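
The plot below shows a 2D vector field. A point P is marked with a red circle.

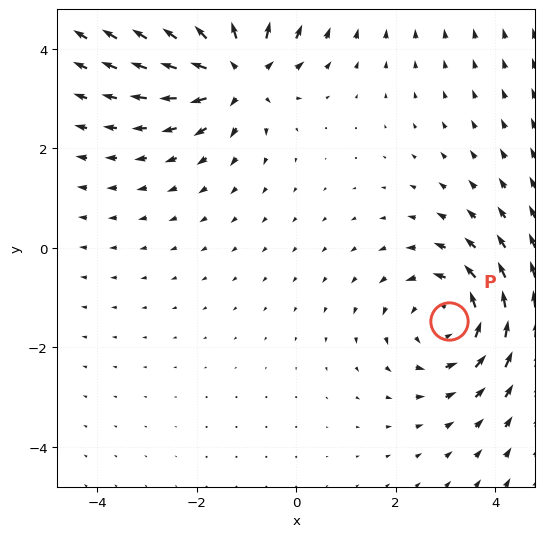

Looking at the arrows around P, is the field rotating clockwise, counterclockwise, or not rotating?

counterclockwise

Near P at (3.1, -1.5) the arrows circulate counterclockwise. The curl (z-component) there is about +3; positive curl means counterclockwise rotation.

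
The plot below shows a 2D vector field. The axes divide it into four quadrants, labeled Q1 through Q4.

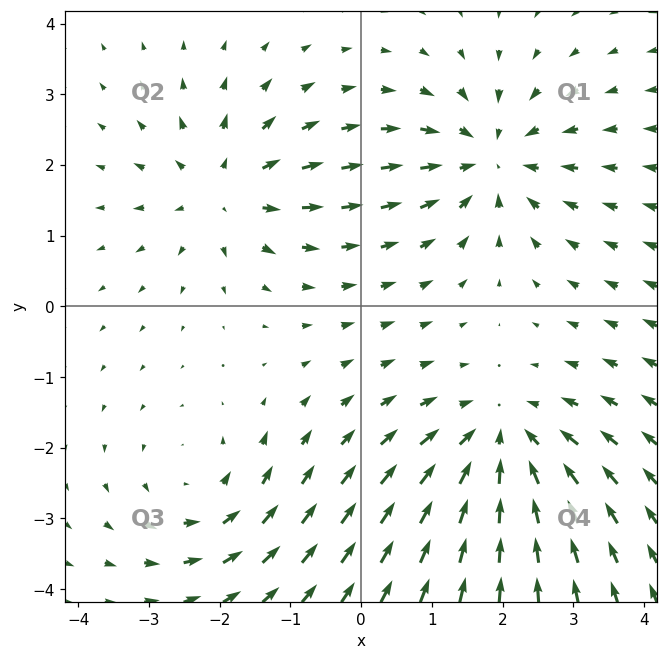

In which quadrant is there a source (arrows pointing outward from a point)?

Q2

The source sits at approximately (-1.9, 1.6), which lies in quadrant Q2. The divergence there is about +4, positive as expected for a source.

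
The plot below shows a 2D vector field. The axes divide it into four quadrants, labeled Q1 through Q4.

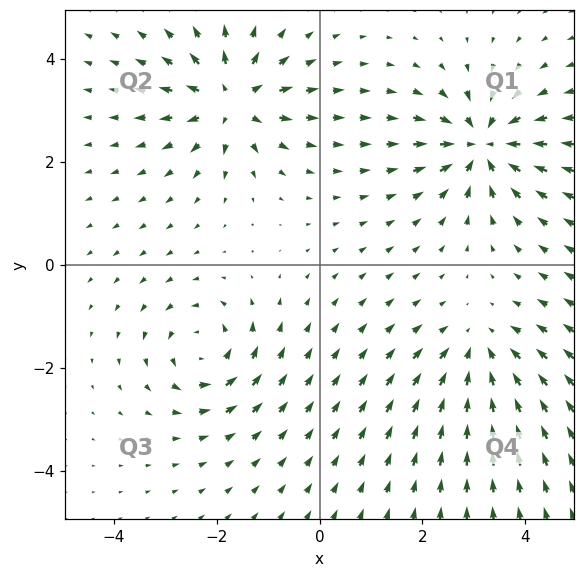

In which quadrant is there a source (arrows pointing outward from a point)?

The source sits at approximately (-1.7, 3.2), which lies in quadrant Q2. The divergence there is about +6, positive as expected for a source.

Q2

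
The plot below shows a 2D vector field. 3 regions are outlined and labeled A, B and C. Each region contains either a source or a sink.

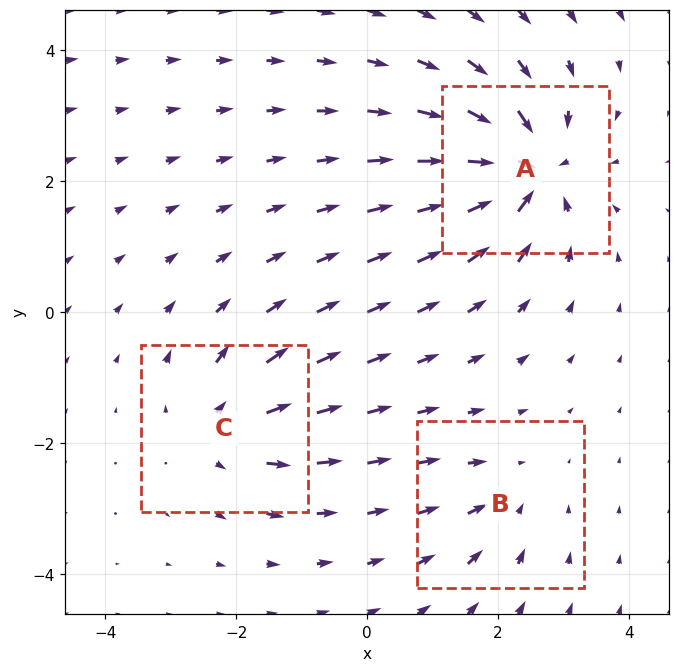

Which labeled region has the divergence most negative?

Divergence at each region's feature centre — A: about -6, B: about -3, C: about +4. Region A is most negative.

A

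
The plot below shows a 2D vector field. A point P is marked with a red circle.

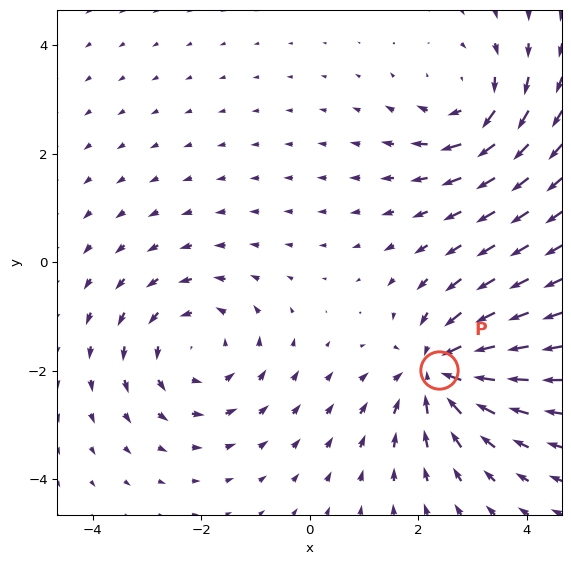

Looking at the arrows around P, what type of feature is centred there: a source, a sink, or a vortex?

At P (2.4, -2.0) the arrows converge inward. Divergence about -5, curl ≈0 — negative divergence with near-zero curl is a sink.

sink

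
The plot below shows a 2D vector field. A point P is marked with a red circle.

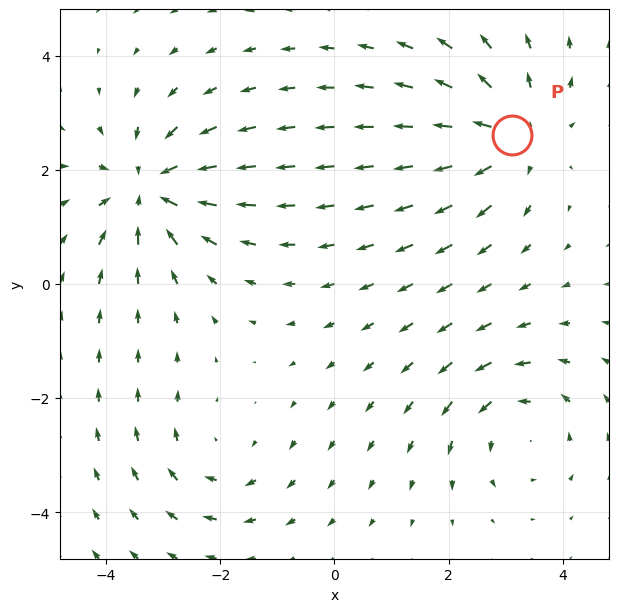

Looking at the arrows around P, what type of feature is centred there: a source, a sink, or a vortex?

At P (3.1, 2.6) the arrows spread outward. Divergence about +4, curl ≈0 — positive divergence with near-zero curl is a source.

source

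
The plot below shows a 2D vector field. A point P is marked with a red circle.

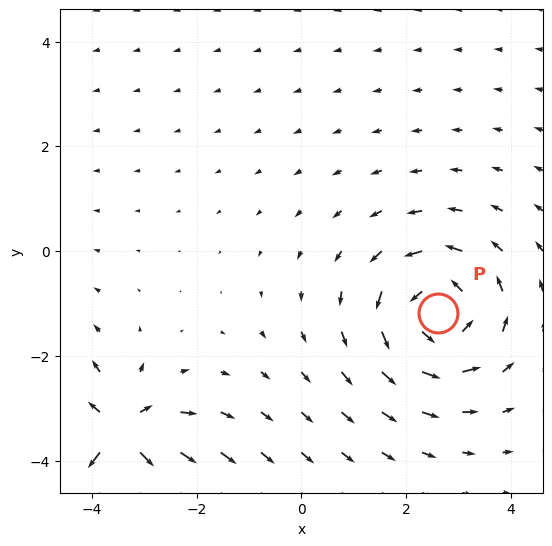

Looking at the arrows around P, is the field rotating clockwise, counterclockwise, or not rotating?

counterclockwise

Near P at (2.6, -1.2) the arrows circulate counterclockwise. The curl (z-component) there is about +4; positive curl means counterclockwise rotation.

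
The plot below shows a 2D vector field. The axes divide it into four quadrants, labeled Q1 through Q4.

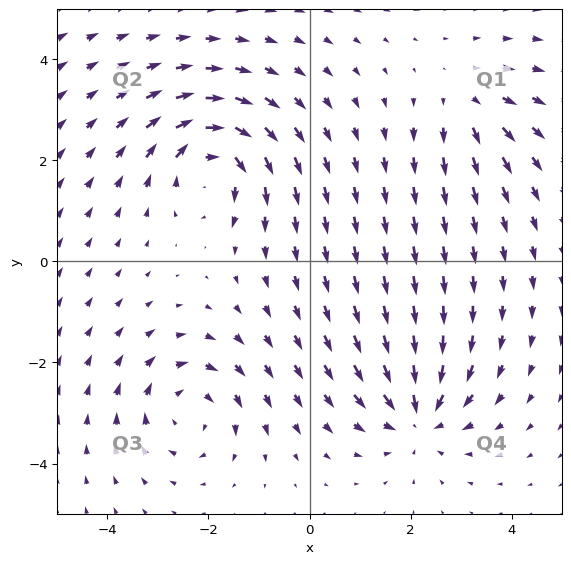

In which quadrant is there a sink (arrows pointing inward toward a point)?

Q4

The sink sits at approximately (2.2, -3.1), which lies in quadrant Q4. The divergence there is about -5, negative as expected for a sink.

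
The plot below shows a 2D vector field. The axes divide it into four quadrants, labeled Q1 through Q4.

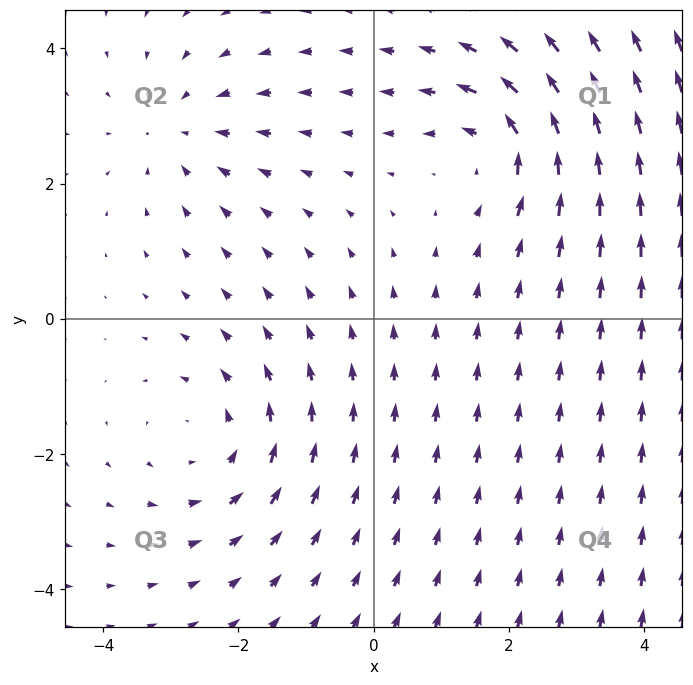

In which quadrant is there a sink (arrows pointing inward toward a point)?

Q2

The sink sits at approximately (-2.9, 2.8), which lies in quadrant Q2. The divergence there is about -3, negative as expected for a sink.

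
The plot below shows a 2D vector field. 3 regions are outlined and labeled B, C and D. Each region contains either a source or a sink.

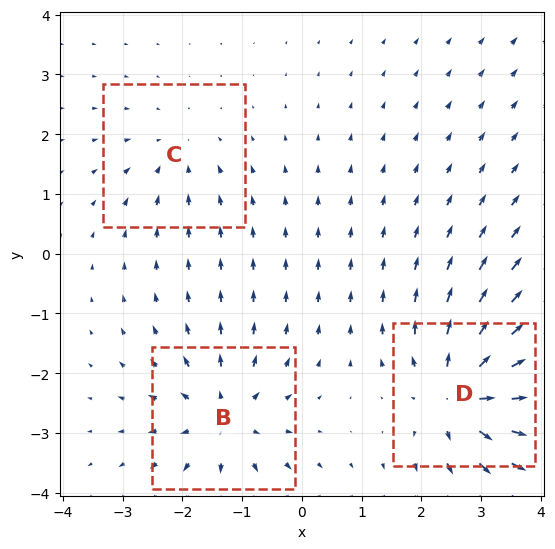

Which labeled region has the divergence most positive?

D

Divergence at each region's feature centre — B: about +4, C: about -2, D: about +6. Region D is most positive.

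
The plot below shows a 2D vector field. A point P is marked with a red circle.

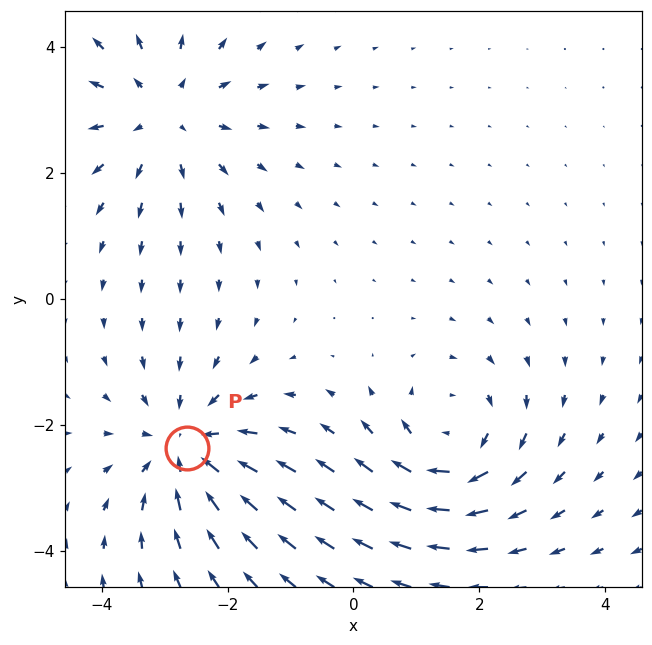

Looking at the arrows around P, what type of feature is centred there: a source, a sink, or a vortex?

At P (-2.6, -2.4) the arrows converge inward. Divergence about -4, curl ≈0 — negative divergence with near-zero curl is a sink.

sink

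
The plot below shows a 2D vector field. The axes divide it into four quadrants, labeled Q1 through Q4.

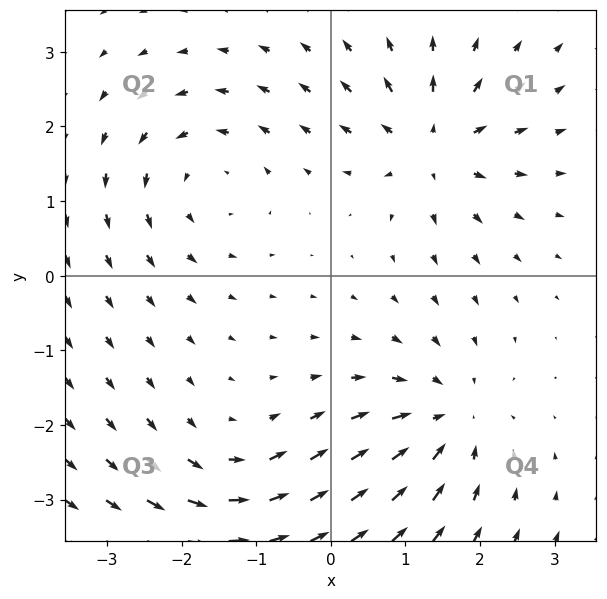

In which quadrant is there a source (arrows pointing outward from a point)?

Q1

The source sits at approximately (1.4, 1.7), which lies in quadrant Q1. The divergence there is about +6, positive as expected for a source.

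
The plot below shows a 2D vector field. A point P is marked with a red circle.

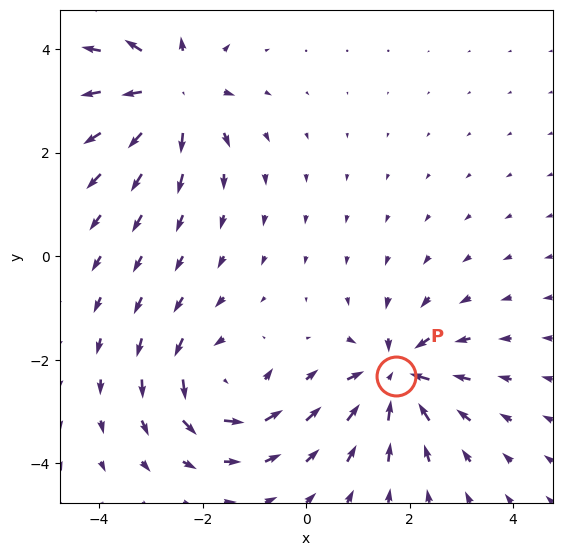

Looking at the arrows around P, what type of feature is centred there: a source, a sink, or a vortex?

sink

At P (1.7, -2.3) the arrows converge inward. Divergence about -5, curl ≈0 — negative divergence with near-zero curl is a sink.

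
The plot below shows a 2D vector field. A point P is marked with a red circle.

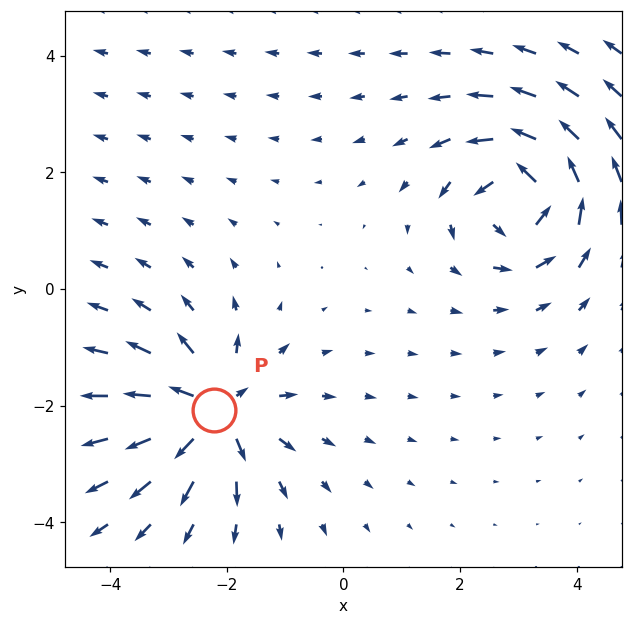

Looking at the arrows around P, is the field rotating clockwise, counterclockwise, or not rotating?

not rotating

Near P at (-2.2, -2.1) the arrows show no circulation. The curl there is ≈0.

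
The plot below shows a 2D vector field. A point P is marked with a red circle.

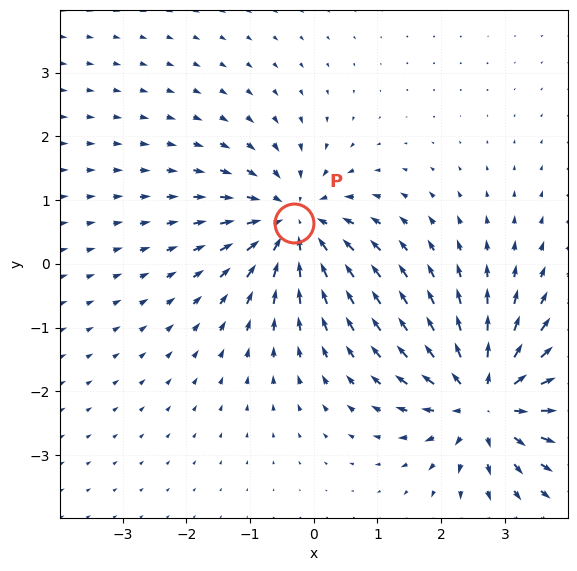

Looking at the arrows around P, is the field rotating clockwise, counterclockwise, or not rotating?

Near P at (-0.3, 0.6) the arrows show no circulation. The curl there is ≈0.

not rotating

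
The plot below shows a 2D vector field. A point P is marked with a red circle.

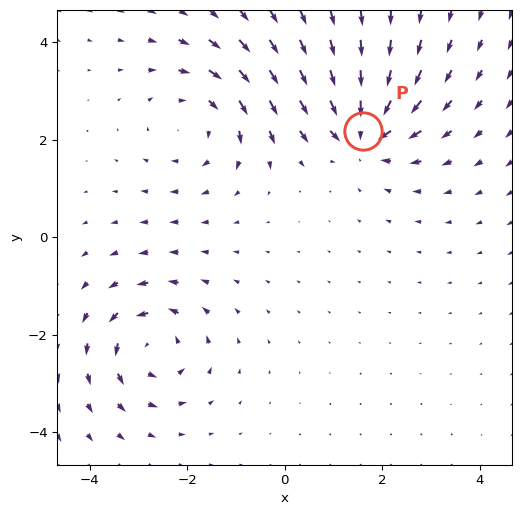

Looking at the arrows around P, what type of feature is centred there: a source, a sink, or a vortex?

At P (1.6, 2.2) the arrows converge inward. Divergence about -4, curl ≈0 — negative divergence with near-zero curl is a sink.

sink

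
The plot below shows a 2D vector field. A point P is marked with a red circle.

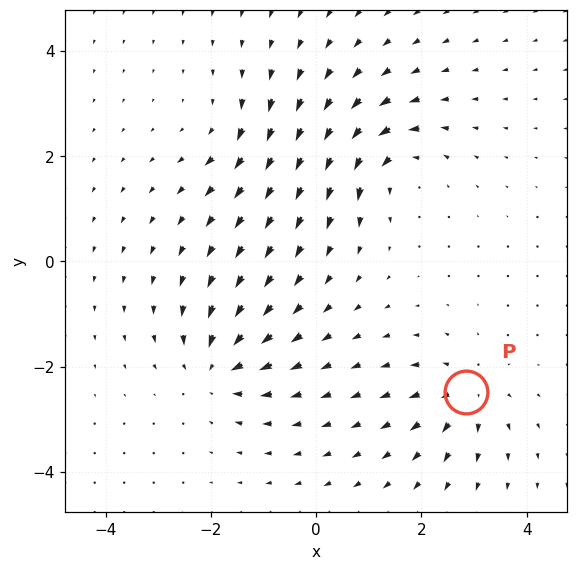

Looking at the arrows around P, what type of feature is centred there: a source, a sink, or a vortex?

At P (2.8, -2.5) the arrows spread outward. Divergence about +4, curl ≈0 — positive divergence with near-zero curl is a source.

source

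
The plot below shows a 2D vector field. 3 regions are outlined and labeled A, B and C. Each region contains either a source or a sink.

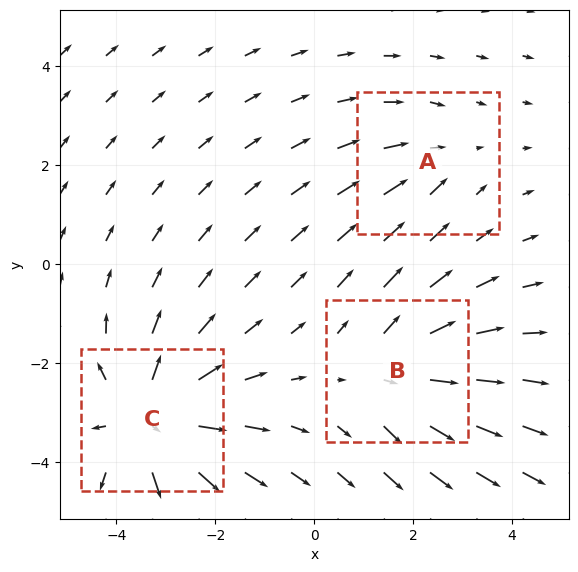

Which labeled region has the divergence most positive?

C

Divergence at each region's feature centre — A: about -2, B: about +3, C: about +4. Region C is most positive.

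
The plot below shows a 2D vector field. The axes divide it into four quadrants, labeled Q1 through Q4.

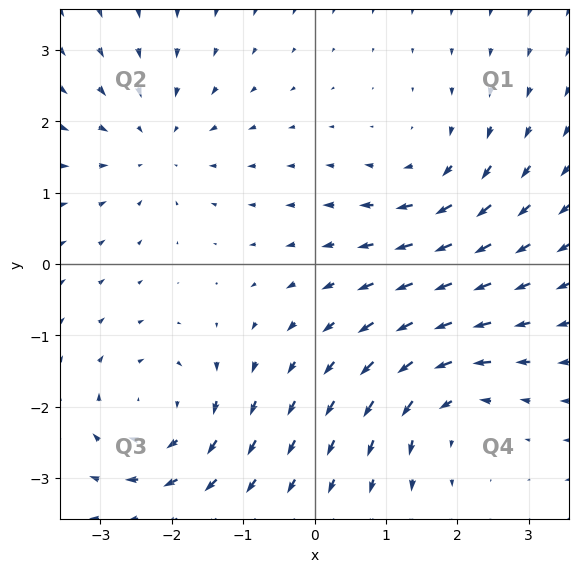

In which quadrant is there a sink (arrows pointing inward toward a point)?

Q2

The sink sits at approximately (-2.2, 1.7), which lies in quadrant Q2. The divergence there is about -3, negative as expected for a sink.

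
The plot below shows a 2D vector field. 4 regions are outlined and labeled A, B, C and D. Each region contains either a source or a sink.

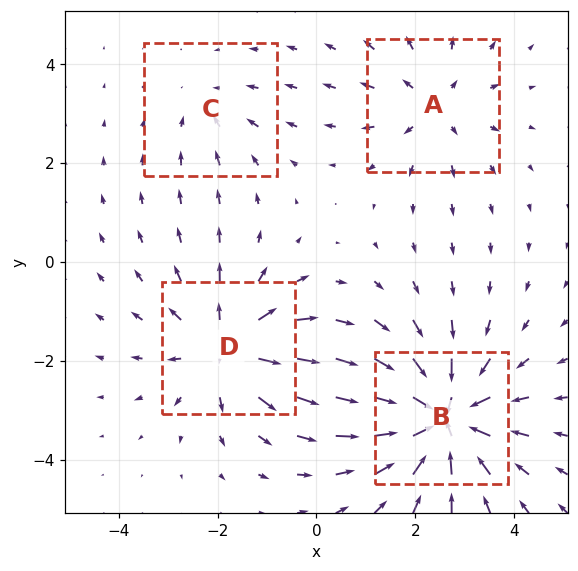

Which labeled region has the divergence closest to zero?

Divergence at each region's feature centre — A: about +3, B: about -6, C: about -2, D: about +5. Region C is closest to zero.

C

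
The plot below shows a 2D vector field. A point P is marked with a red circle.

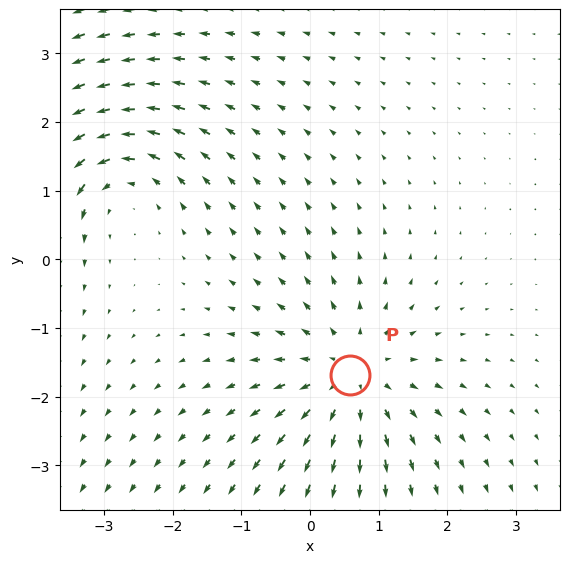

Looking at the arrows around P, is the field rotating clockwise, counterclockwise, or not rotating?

Near P at (0.6, -1.7) the arrows show no circulation. The curl there is ≈0.

not rotating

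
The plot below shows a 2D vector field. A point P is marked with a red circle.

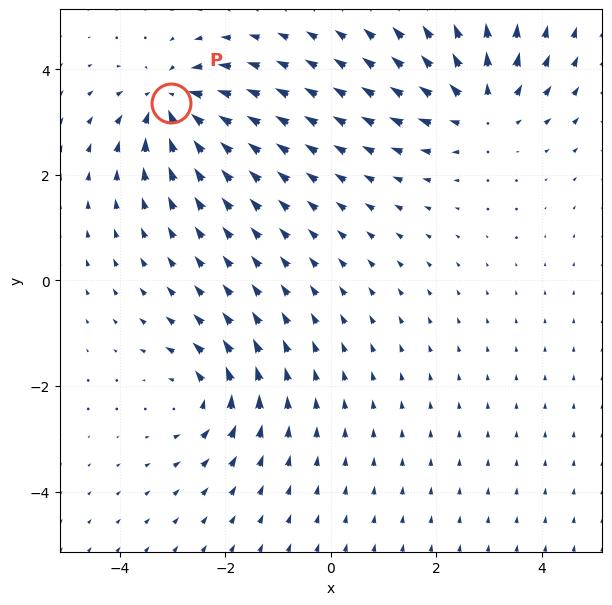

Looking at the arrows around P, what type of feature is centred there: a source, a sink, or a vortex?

At P (-3.0, 3.4) the arrows converge inward. Divergence about -5, curl ≈0 — negative divergence with near-zero curl is a sink.

sink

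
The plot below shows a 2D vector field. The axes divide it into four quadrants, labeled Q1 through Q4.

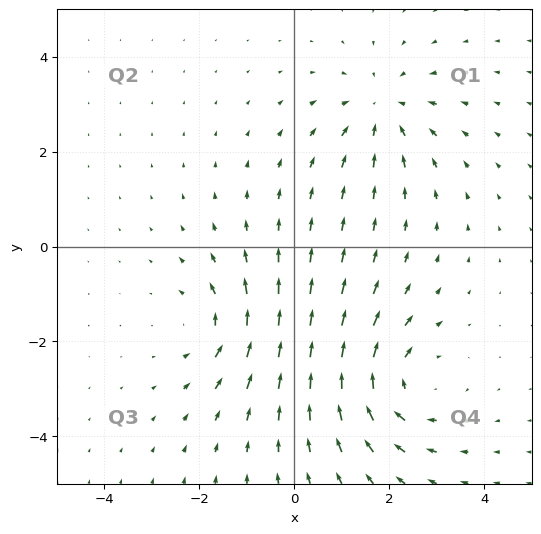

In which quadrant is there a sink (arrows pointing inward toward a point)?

Q1

The sink sits at approximately (1.8, 2.9), which lies in quadrant Q1. The divergence there is about -3, negative as expected for a sink.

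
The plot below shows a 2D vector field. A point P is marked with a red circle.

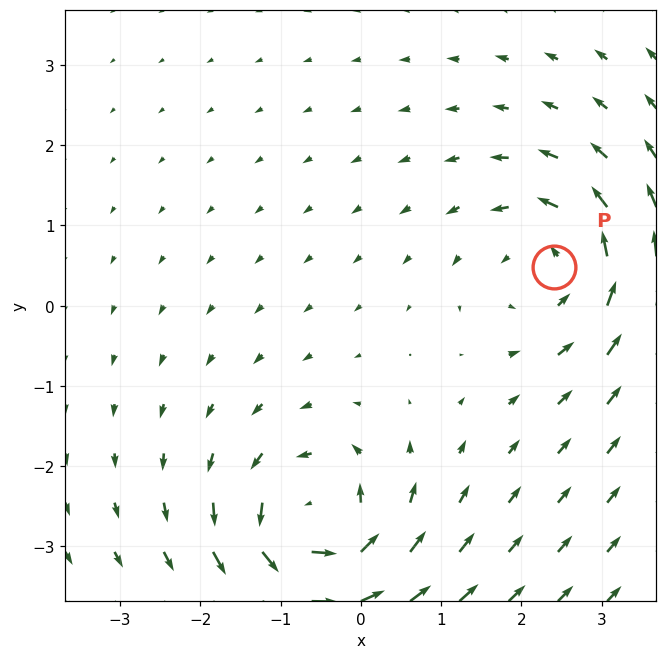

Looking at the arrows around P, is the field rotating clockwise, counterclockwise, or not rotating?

counterclockwise

Near P at (2.4, 0.5) the arrows circulate counterclockwise. The curl (z-component) there is about +4; positive curl means counterclockwise rotation.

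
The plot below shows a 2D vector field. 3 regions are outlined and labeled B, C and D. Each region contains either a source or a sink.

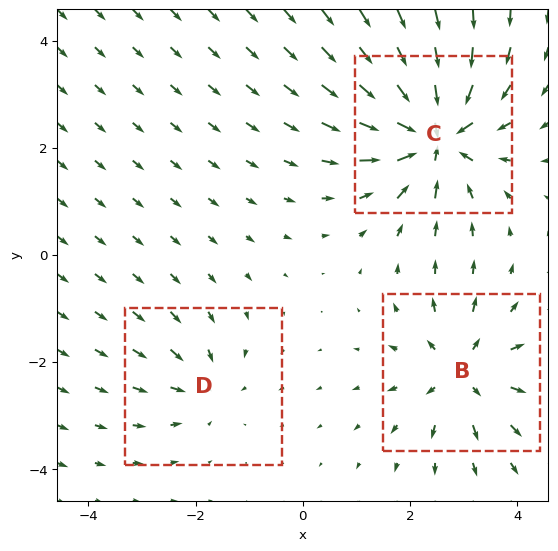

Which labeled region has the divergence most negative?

C

Divergence at each region's feature centre — B: about +4, C: about -6, D: about -2. Region C is most negative.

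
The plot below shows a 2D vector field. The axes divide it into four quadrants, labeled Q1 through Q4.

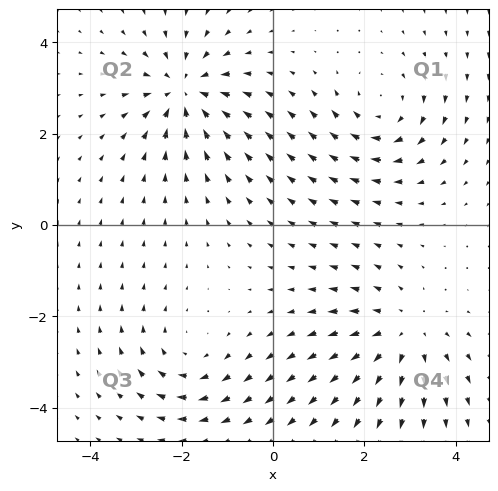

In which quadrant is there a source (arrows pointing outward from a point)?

Q4

The source sits at approximately (2.8, -2.4), which lies in quadrant Q4. The divergence there is about +3, positive as expected for a source.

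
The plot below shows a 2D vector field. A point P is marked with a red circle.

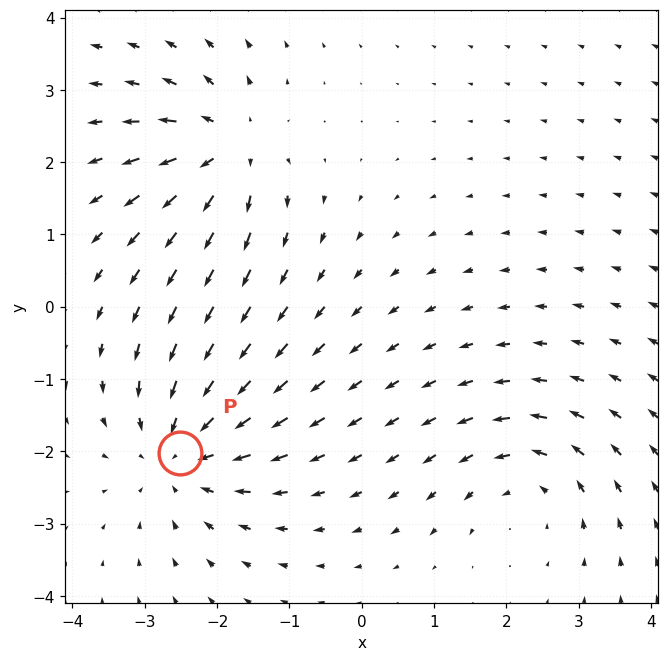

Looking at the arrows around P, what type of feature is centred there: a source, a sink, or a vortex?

sink

At P (-2.5, -2.0) the arrows converge inward. Divergence about -5, curl ≈0 — negative divergence with near-zero curl is a sink.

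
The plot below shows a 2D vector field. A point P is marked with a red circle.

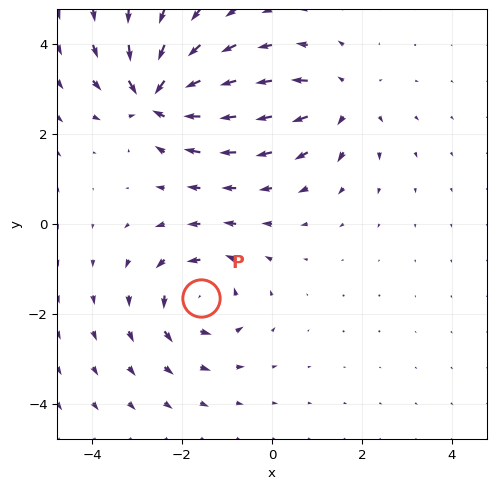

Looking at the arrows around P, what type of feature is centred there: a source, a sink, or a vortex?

vortex

At P (-1.6, -1.6) the arrows circulate counterclockwise. Divergence ≈0, curl about +4 — near-zero divergence with nonzero curl is a vortex.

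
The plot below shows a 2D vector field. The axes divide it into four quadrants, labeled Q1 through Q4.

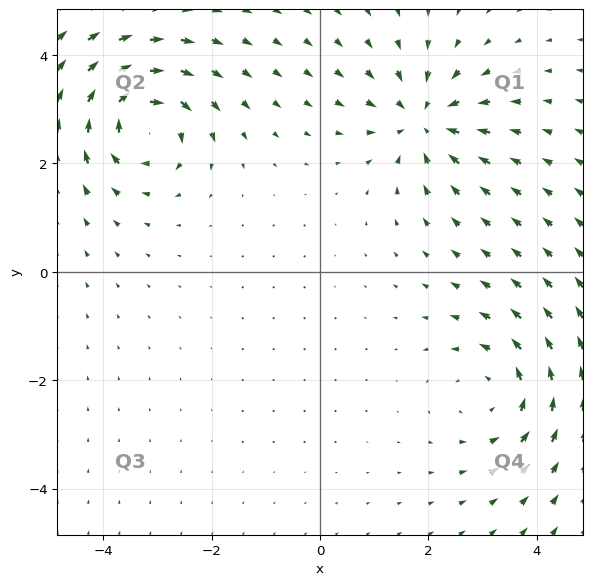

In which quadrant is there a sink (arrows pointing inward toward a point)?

Q1

The sink sits at approximately (1.9, 2.8), which lies in quadrant Q1. The divergence there is about -4, negative as expected for a sink.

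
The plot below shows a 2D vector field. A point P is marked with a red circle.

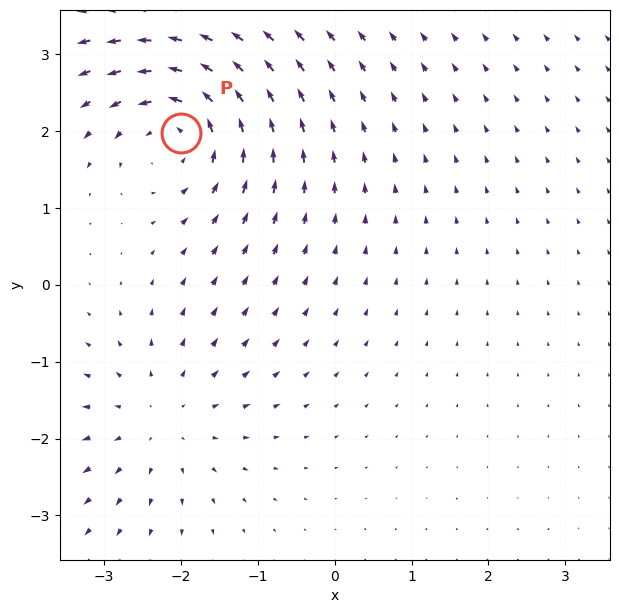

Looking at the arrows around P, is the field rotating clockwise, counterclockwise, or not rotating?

Near P at (-2.0, 2.0) the arrows circulate counterclockwise. The curl (z-component) there is about +6; positive curl means counterclockwise rotation.

counterclockwise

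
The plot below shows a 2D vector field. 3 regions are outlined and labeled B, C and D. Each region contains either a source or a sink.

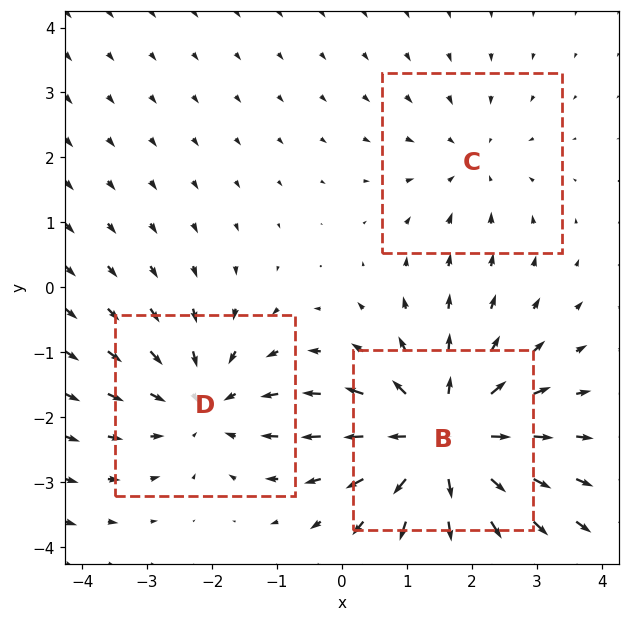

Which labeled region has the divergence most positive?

Divergence at each region's feature centre — B: about +4, C: about -2, D: about -3. Region B is most positive.

B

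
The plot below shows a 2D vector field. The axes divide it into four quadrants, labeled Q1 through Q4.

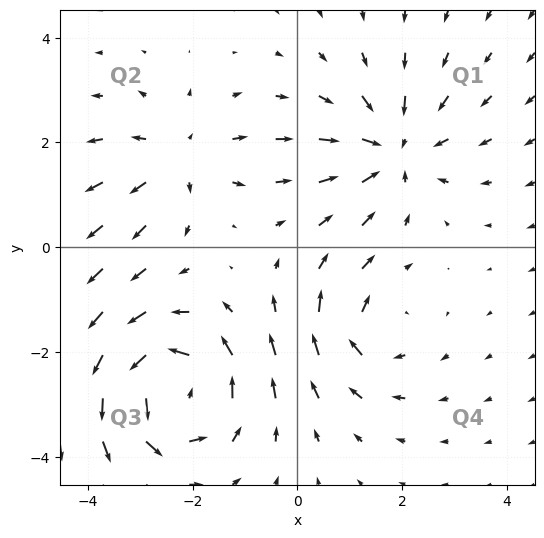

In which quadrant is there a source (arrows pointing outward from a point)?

Q2

The source sits at approximately (-2.2, 1.7), which lies in quadrant Q2. The divergence there is about +3, positive as expected for a source.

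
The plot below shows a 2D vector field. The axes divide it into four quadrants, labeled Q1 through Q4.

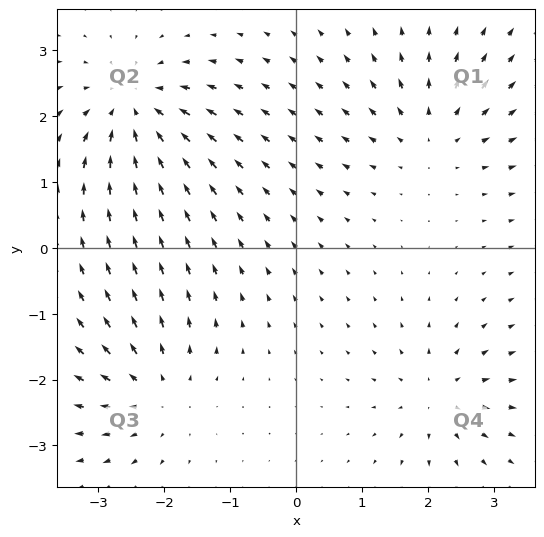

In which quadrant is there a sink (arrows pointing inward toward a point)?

The sink sits at approximately (-2.5, 2.1), which lies in quadrant Q2. The divergence there is about -5, negative as expected for a sink.

Q2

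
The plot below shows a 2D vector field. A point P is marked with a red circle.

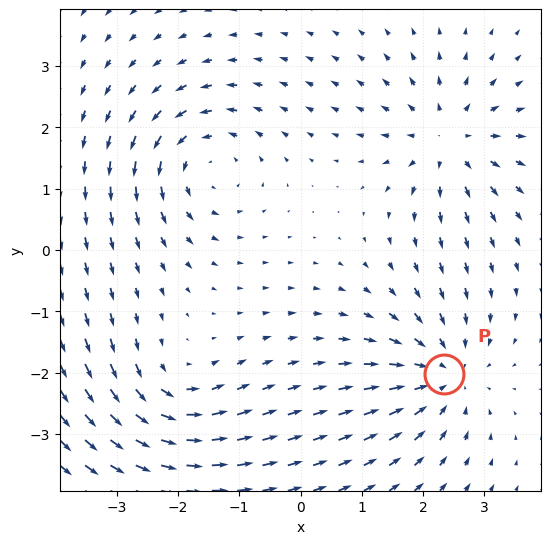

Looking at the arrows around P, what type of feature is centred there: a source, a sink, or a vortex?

sink

At P (2.3, -2.0) the arrows converge inward. Divergence about -5, curl ≈0 — negative divergence with near-zero curl is a sink.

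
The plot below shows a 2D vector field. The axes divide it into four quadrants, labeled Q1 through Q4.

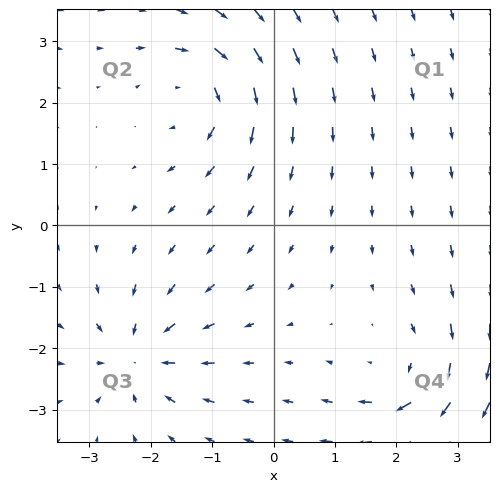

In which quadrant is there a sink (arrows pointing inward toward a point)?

Q3

The sink sits at approximately (-2.2, -2.1), which lies in quadrant Q3. The divergence there is about -5, negative as expected for a sink.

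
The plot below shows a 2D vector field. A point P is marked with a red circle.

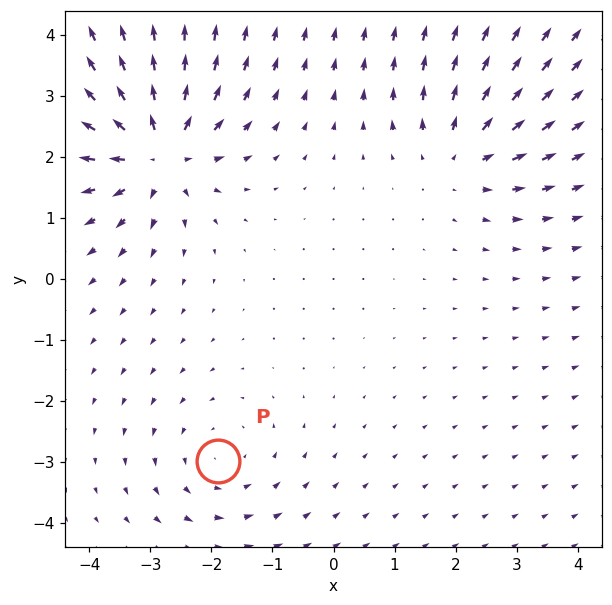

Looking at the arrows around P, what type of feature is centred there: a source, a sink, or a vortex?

At P (-1.9, -3.0) the arrows circulate counterclockwise. Divergence ≈0, curl about +2 — near-zero divergence with nonzero curl is a vortex.

vortex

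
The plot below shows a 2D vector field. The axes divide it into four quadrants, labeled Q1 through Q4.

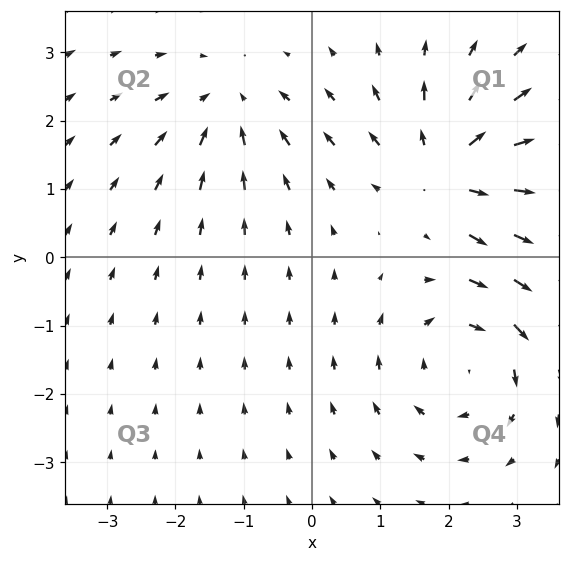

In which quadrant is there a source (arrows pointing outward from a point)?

The source sits at approximately (2.0, 1.3), which lies in quadrant Q1. The divergence there is about +6, positive as expected for a source.

Q1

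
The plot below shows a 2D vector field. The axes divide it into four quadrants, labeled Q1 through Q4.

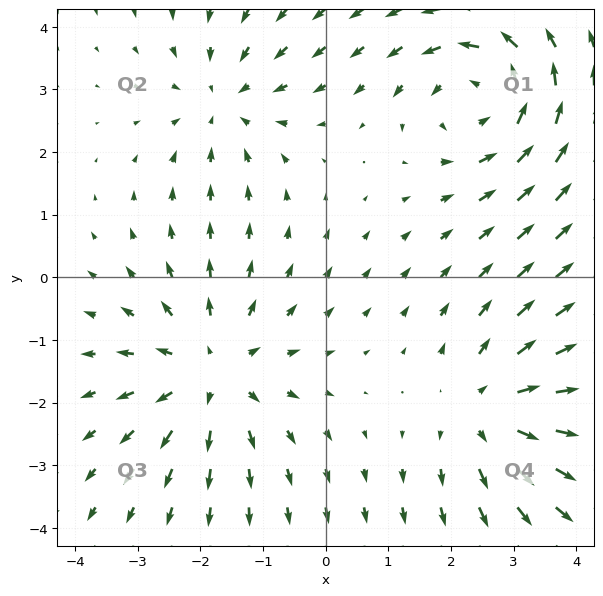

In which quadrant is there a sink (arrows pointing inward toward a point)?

Q2

The sink sits at approximately (-1.6, 2.8), which lies in quadrant Q2. The divergence there is about -3, negative as expected for a sink.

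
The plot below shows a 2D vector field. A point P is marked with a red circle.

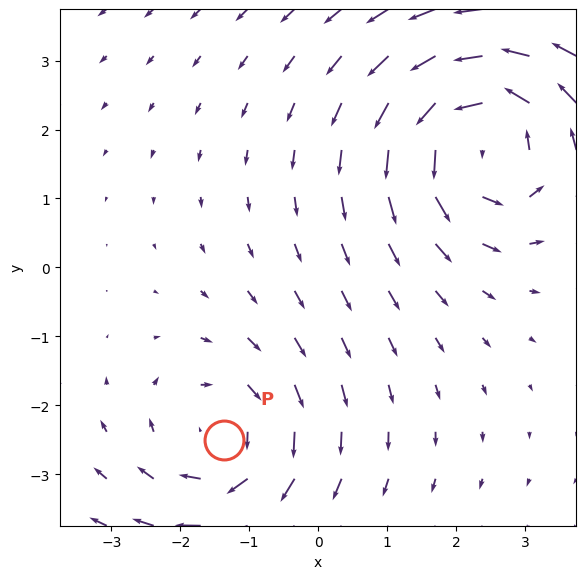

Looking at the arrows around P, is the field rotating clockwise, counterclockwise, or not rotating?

clockwise

Near P at (-1.4, -2.5) the arrows circulate clockwise. The curl (z-component) there is about -3; negative curl means clockwise rotation.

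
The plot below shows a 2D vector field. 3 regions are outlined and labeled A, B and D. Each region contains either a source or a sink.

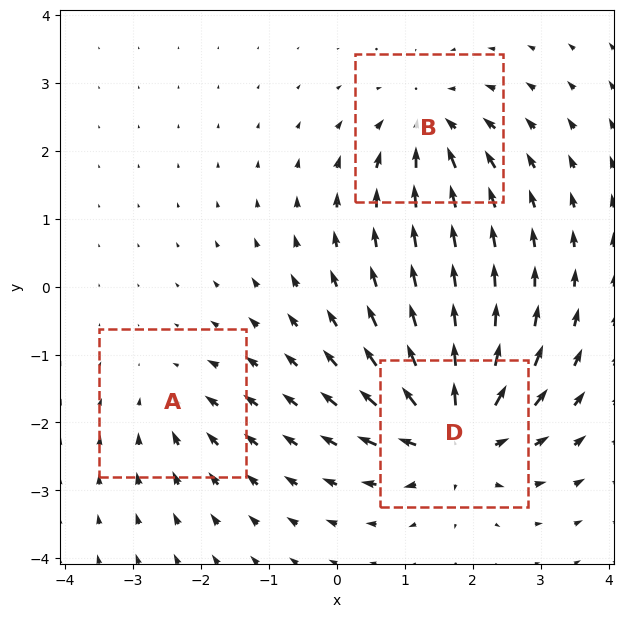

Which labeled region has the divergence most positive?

D

Divergence at each region's feature centre — A: about -2, B: about -4, D: about +6. Region D is most positive.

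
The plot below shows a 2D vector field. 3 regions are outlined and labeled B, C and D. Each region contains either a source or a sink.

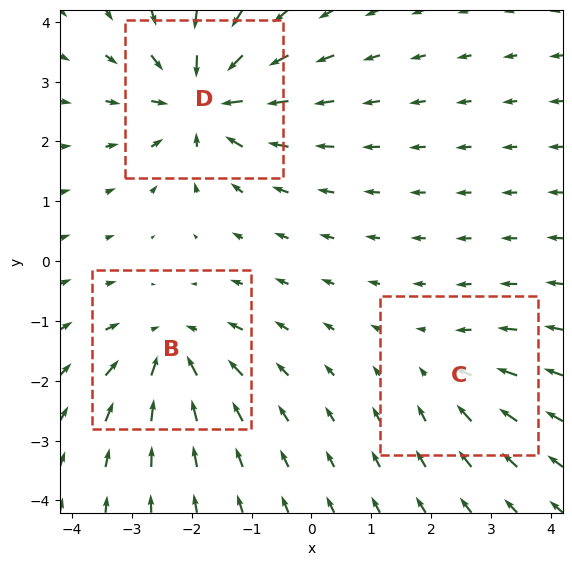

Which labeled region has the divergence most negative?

Divergence at each region's feature centre — B: about -4, C: about -2, D: about -5. Region D is most negative.

D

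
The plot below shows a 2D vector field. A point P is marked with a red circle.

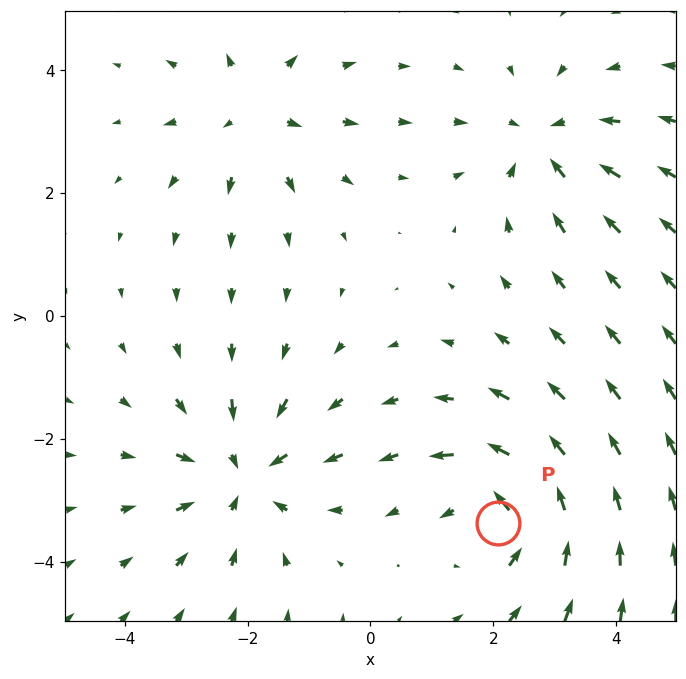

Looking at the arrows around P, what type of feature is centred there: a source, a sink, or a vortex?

vortex

At P (2.1, -3.4) the arrows circulate counterclockwise. Divergence ≈0, curl about +5 — near-zero divergence with nonzero curl is a vortex.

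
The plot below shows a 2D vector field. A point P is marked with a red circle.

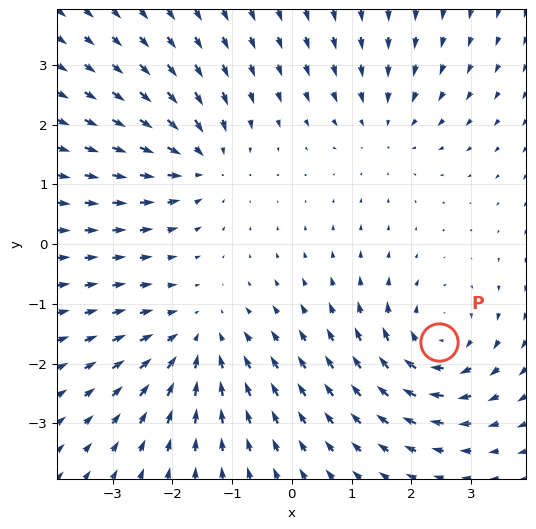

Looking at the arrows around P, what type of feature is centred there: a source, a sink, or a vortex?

At P (2.5, -1.6) the arrows circulate clockwise. Divergence ≈0, curl about -5 — near-zero divergence with nonzero curl is a vortex.

vortex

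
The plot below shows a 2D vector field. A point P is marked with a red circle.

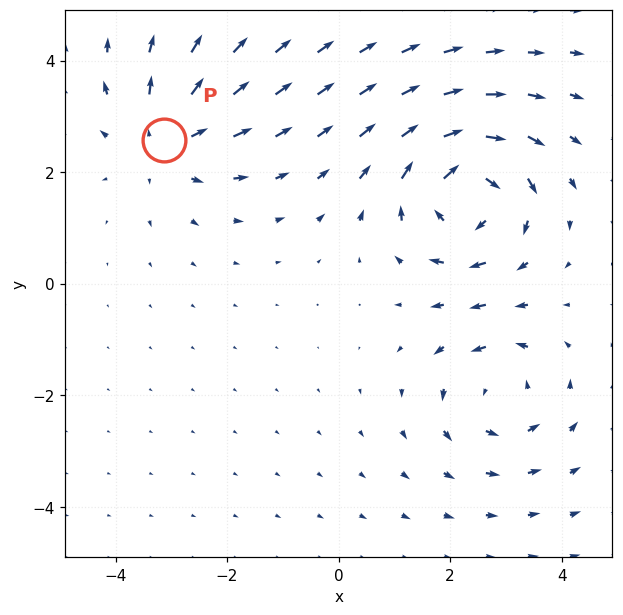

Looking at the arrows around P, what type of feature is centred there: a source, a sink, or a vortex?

At P (-3.1, 2.6) the arrows spread outward. Divergence about +3, curl ≈0 — positive divergence with near-zero curl is a source.

source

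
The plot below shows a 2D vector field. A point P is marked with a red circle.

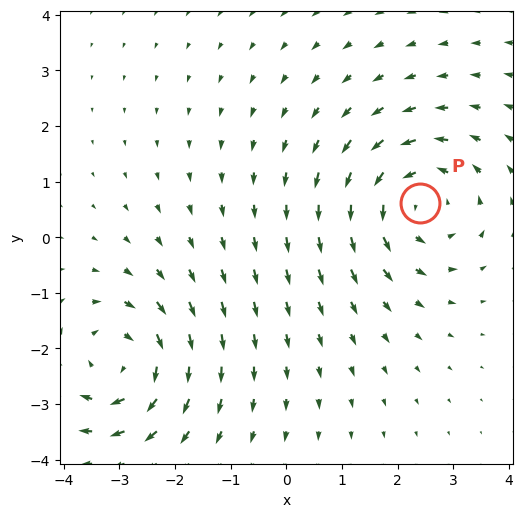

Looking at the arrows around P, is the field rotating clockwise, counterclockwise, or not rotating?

counterclockwise

Near P at (2.4, 0.6) the arrows circulate counterclockwise. The curl (z-component) there is about +3; positive curl means counterclockwise rotation.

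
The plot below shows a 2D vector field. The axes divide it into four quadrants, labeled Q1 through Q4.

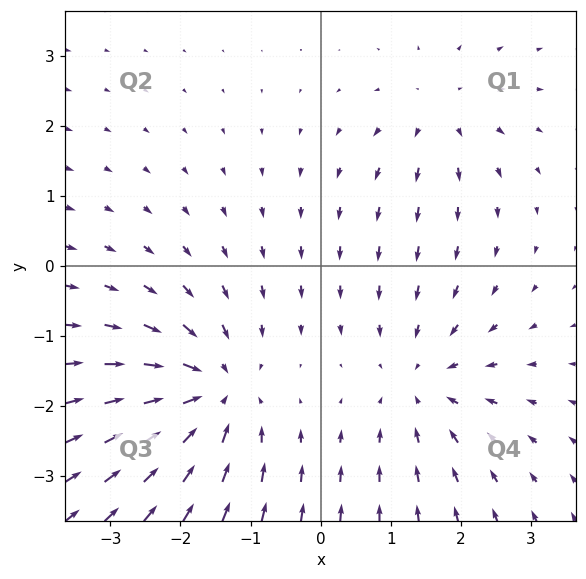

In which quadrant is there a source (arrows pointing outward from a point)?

Q1

The source sits at approximately (1.7, 2.2), which lies in quadrant Q1. The divergence there is about +3, positive as expected for a source.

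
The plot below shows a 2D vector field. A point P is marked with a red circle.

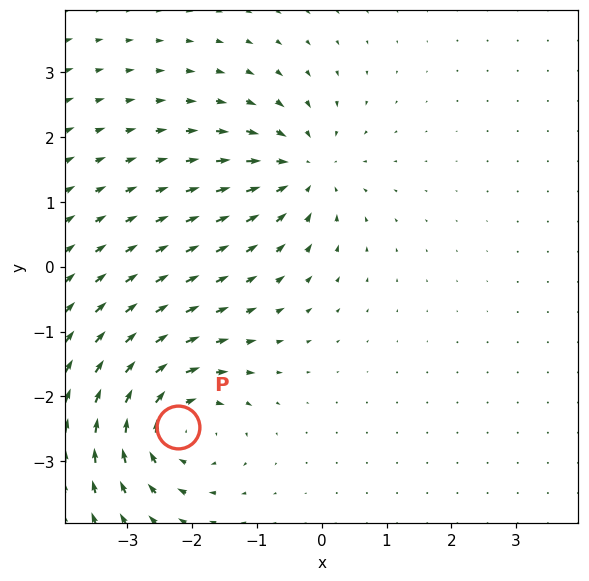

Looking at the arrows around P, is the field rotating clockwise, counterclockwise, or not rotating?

Near P at (-2.2, -2.5) the arrows circulate clockwise. The curl (z-component) there is about -5; negative curl means clockwise rotation.

clockwise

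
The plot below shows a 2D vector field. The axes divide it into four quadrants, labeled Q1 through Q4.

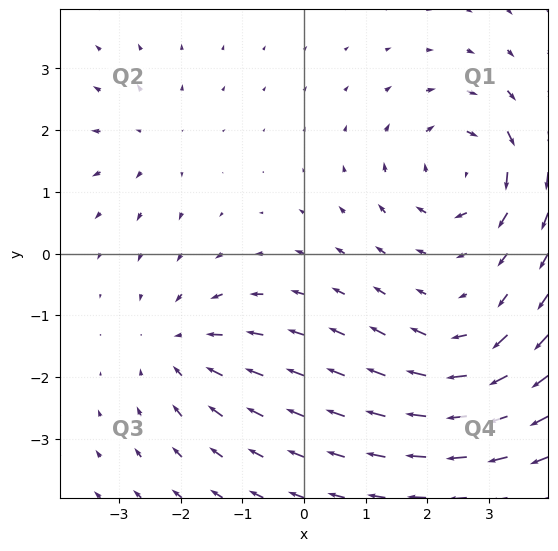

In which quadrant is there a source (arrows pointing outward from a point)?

Q2

The source sits at approximately (-2.4, 1.8), which lies in quadrant Q2. The divergence there is about +3, positive as expected for a source.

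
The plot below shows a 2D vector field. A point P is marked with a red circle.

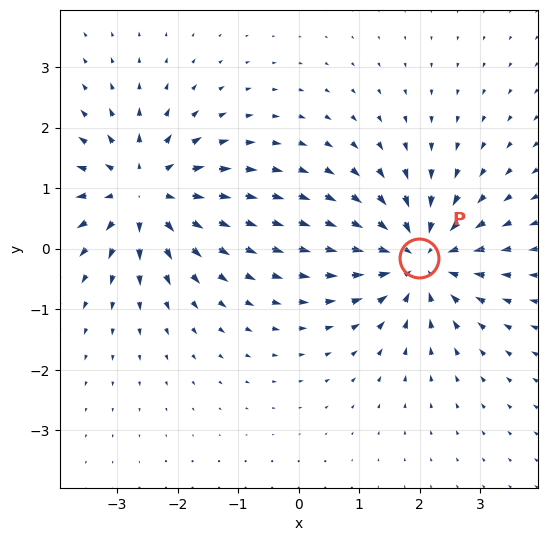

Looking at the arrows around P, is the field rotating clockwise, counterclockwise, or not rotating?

Near P at (2.0, -0.2) the arrows show no circulation. The curl there is ≈0.

not rotating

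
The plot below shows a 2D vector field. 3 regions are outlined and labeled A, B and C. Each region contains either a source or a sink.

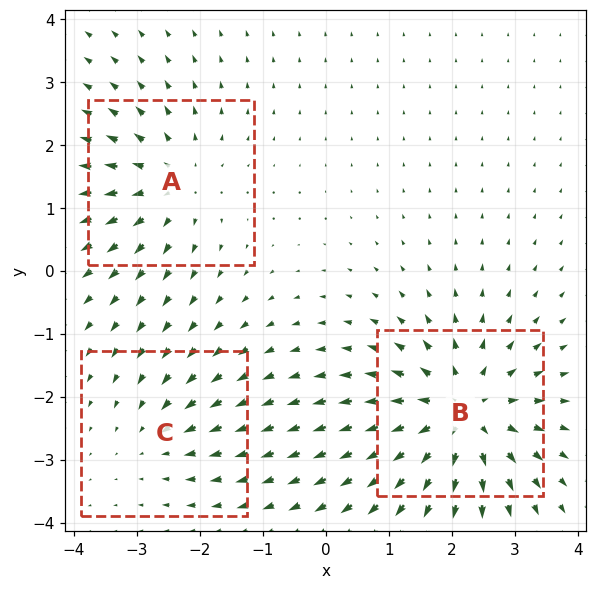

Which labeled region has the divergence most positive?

B

Divergence at each region's feature centre — A: about +3, B: about +5, C: about -2. Region B is most positive.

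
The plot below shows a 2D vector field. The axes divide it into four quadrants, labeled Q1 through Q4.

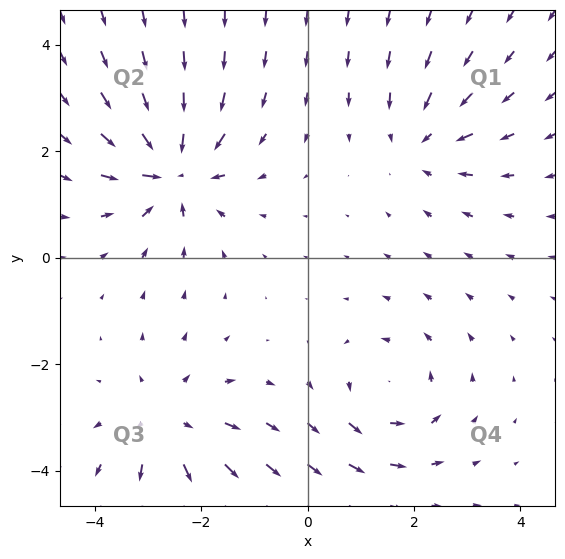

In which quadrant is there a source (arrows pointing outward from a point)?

The source sits at approximately (-2.6, -3.1), which lies in quadrant Q3. The divergence there is about +3, positive as expected for a source.

Q3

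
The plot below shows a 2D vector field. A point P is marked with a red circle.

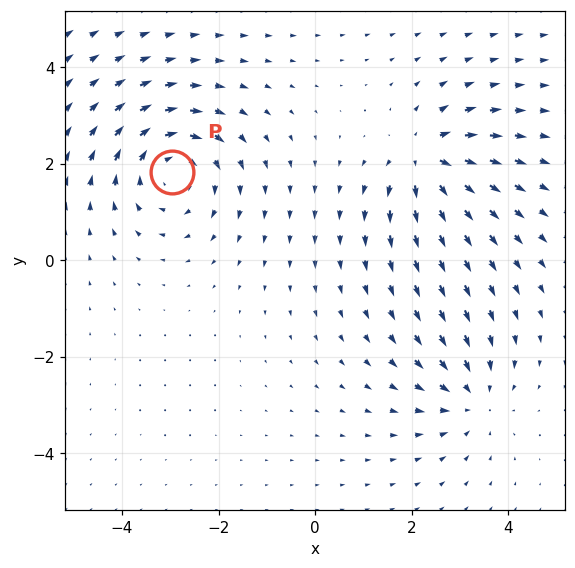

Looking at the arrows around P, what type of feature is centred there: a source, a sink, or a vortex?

At P (-3.0, 1.8) the arrows circulate clockwise. Divergence ≈0, curl about -4 — near-zero divergence with nonzero curl is a vortex.

vortex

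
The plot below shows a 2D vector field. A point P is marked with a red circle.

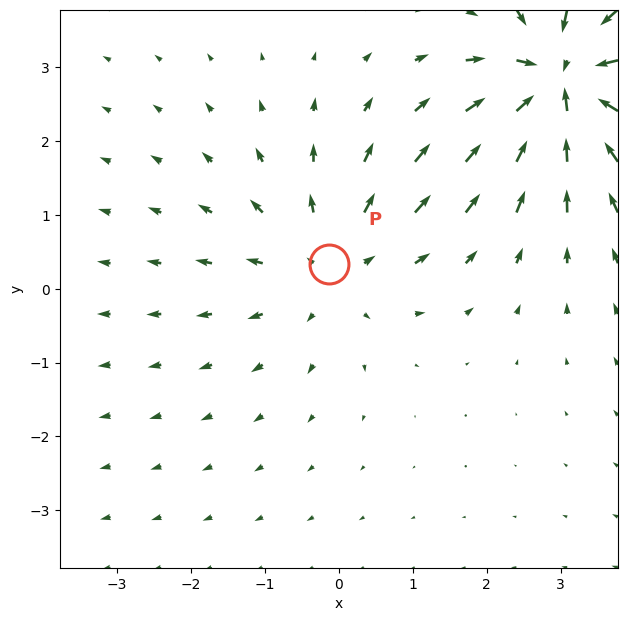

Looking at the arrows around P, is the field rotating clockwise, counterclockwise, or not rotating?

Near P at (-0.1, 0.3) the arrows show no circulation. The curl there is ≈0.

not rotating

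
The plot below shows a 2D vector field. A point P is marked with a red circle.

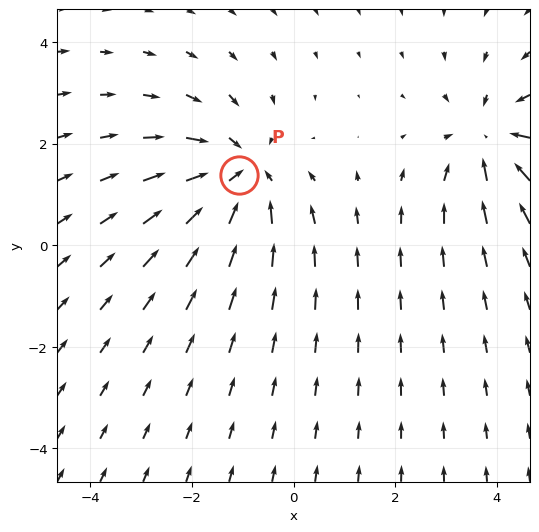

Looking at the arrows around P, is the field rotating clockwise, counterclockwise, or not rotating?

Near P at (-1.1, 1.4) the arrows show no circulation. The curl there is ≈0.

not rotating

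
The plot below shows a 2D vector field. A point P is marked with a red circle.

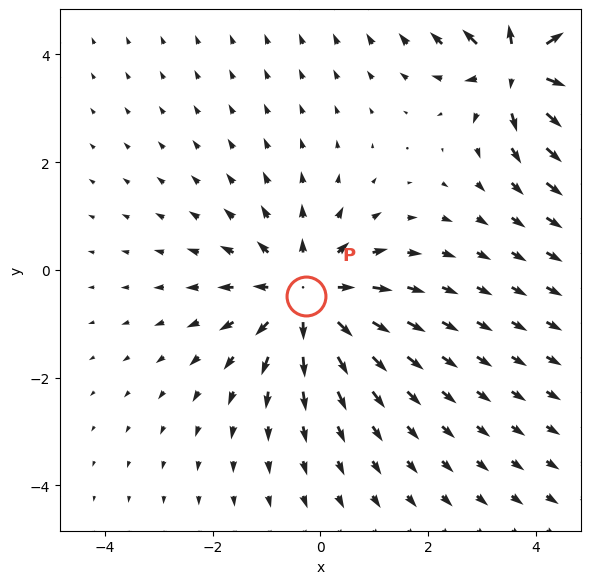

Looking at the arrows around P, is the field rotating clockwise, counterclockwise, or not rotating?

not rotating

Near P at (-0.3, -0.5) the arrows show no circulation. The curl there is ≈0.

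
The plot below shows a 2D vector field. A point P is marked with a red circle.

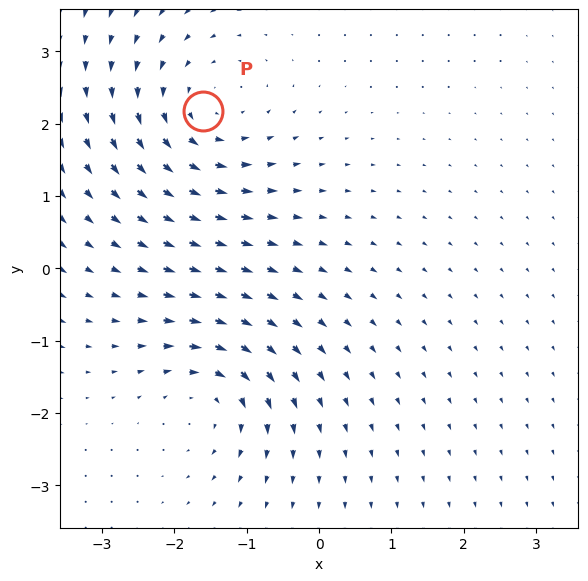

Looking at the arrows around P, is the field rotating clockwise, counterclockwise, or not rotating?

Near P at (-1.6, 2.2) the arrows circulate counterclockwise. The curl (z-component) there is about +4; positive curl means counterclockwise rotation.

counterclockwise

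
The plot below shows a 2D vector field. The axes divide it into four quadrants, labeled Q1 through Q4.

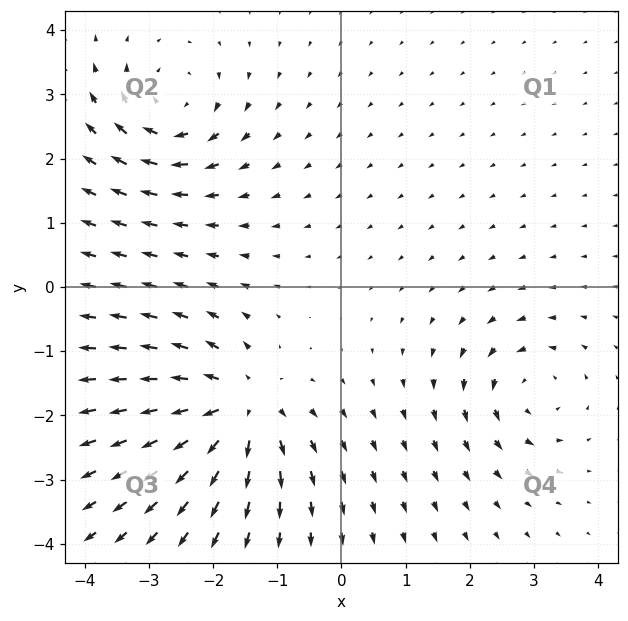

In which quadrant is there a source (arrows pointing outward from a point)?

Q3

The source sits at approximately (-1.6, -1.9), which lies in quadrant Q3. The divergence there is about +6, positive as expected for a source.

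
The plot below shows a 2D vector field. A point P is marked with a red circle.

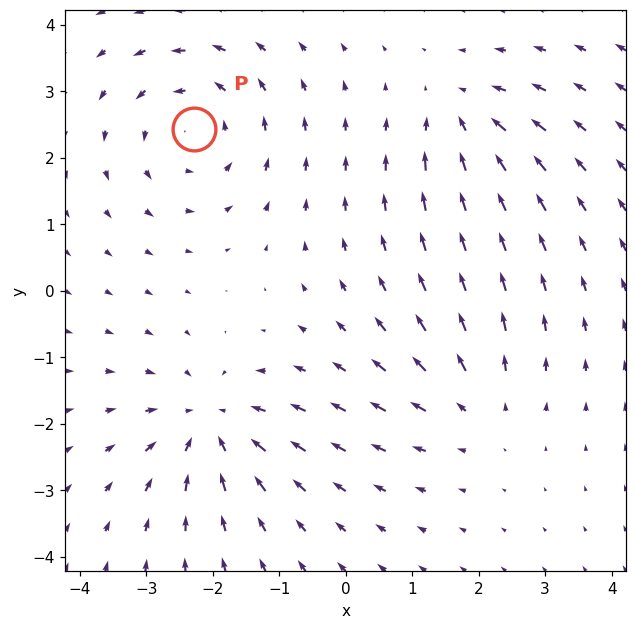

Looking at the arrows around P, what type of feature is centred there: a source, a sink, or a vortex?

At P (-2.3, 2.4) the arrows circulate counterclockwise. Divergence ≈0, curl about +4 — near-zero divergence with nonzero curl is a vortex.

vortex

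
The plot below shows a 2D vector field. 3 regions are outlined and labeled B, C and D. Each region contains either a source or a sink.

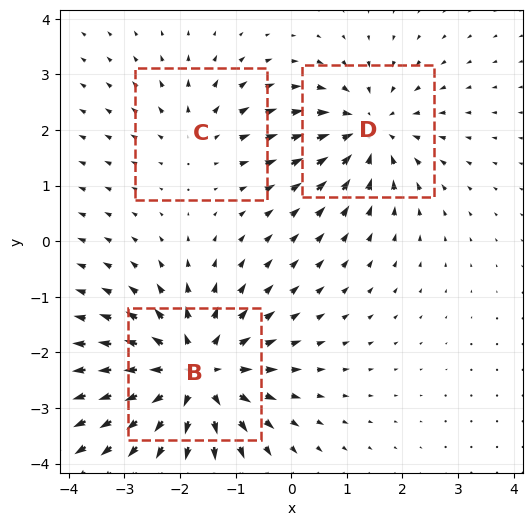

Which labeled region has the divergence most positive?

Divergence at each region's feature centre — B: about +5, C: about +2, D: about -3. Region B is most positive.

B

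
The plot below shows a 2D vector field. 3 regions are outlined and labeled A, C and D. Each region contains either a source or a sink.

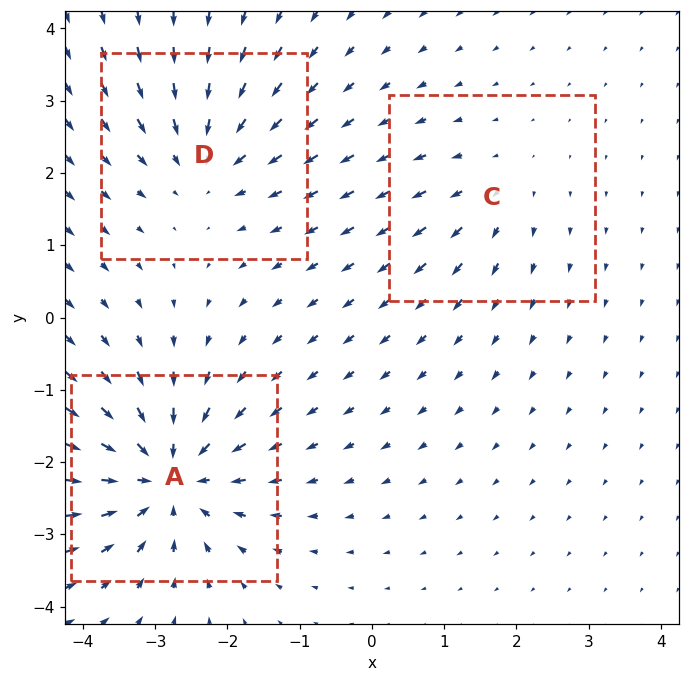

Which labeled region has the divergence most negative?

A

Divergence at each region's feature centre — A: about -6, C: about +2, D: about -4. Region A is most negative.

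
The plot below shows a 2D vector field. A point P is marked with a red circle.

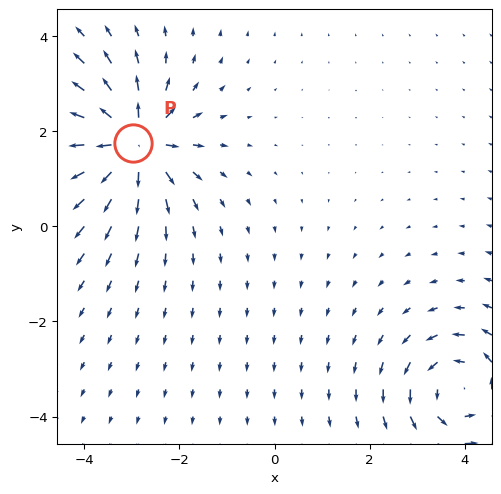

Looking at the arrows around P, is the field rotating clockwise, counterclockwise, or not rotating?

not rotating

Near P at (-3.0, 1.7) the arrows show no circulation. The curl there is ≈0.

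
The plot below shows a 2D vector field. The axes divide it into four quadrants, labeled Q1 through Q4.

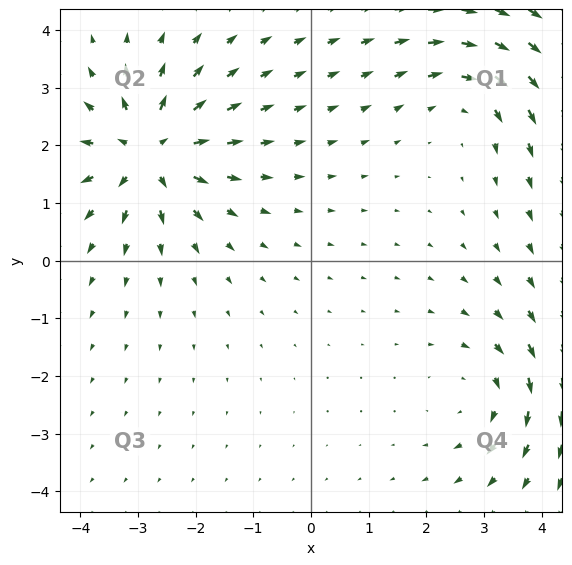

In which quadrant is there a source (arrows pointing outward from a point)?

The source sits at approximately (-2.8, 1.9), which lies in quadrant Q2. The divergence there is about +6, positive as expected for a source.

Q2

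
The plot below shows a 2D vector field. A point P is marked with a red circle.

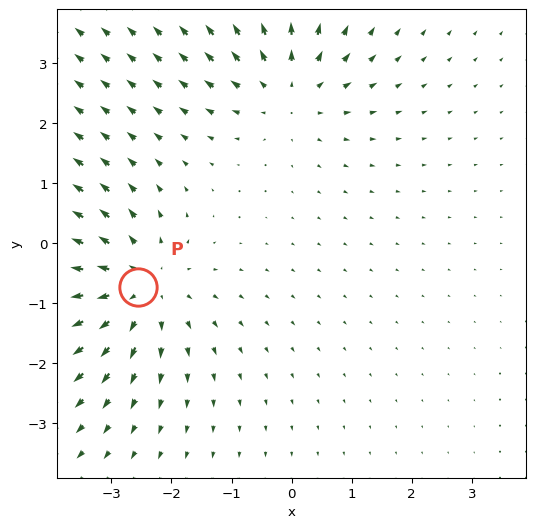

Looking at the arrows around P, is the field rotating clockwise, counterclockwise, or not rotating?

not rotating

Near P at (-2.6, -0.7) the arrows show no circulation. The curl there is ≈0.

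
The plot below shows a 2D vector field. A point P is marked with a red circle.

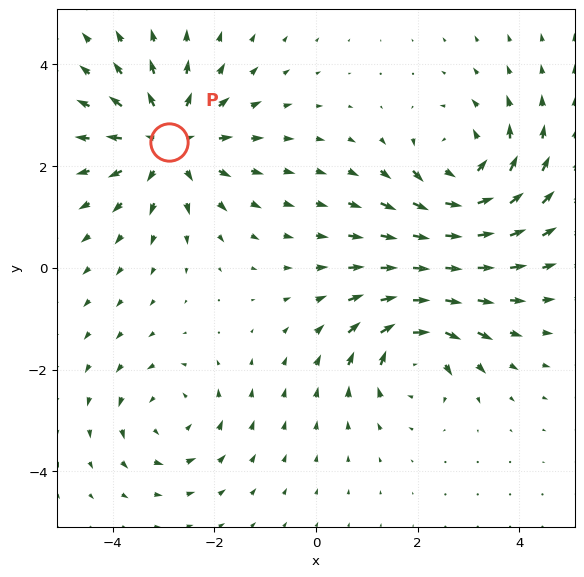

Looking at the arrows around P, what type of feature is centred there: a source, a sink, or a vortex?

source

At P (-2.9, 2.5) the arrows spread outward. Divergence about +4, curl ≈0 — positive divergence with near-zero curl is a source.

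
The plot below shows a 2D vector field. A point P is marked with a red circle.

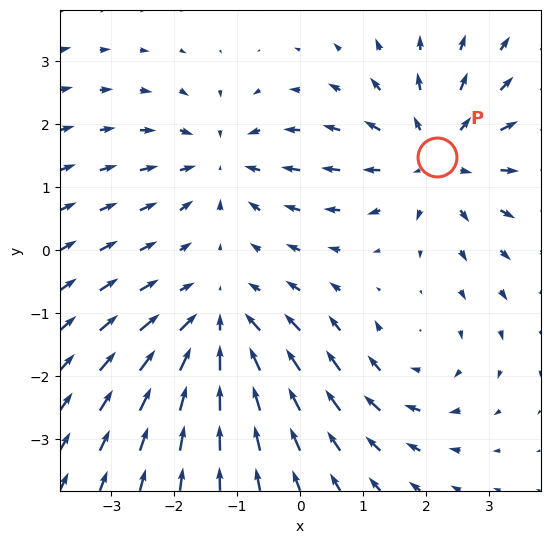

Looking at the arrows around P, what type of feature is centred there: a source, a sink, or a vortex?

source

At P (2.2, 1.5) the arrows spread outward. Divergence about +4, curl ≈0 — positive divergence with near-zero curl is a source.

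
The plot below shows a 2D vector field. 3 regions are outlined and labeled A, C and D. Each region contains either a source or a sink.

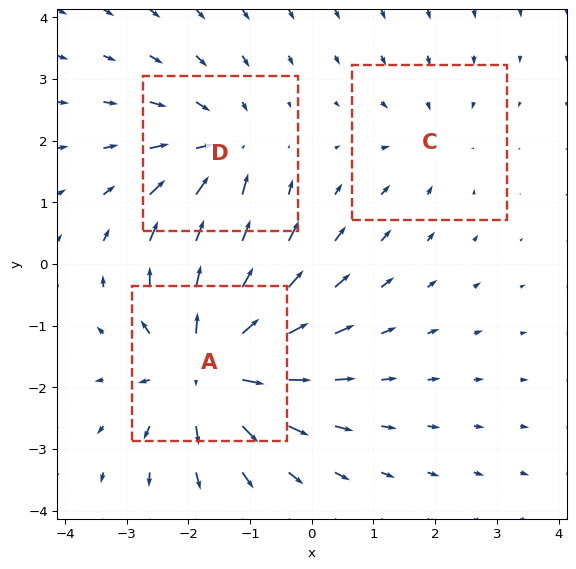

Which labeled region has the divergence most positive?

A

Divergence at each region's feature centre — A: about +4, C: about -2, D: about -3. Region A is most positive.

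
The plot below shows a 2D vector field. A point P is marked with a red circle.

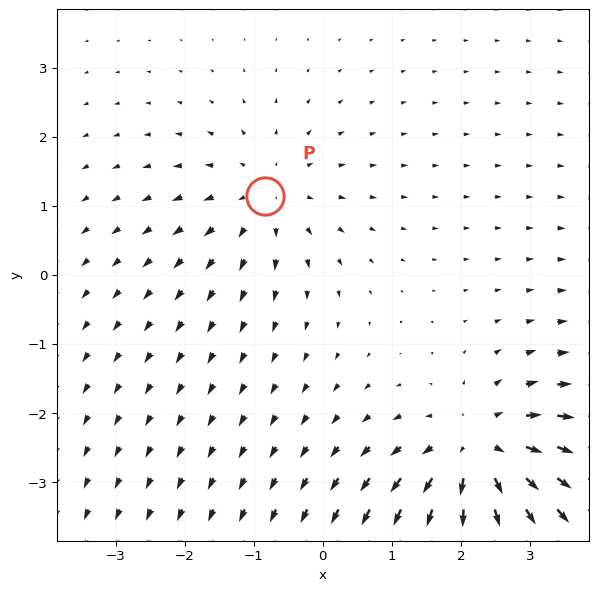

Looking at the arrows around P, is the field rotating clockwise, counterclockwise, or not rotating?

Near P at (-0.8, 1.1) the arrows show no circulation. The curl there is ≈0.

not rotating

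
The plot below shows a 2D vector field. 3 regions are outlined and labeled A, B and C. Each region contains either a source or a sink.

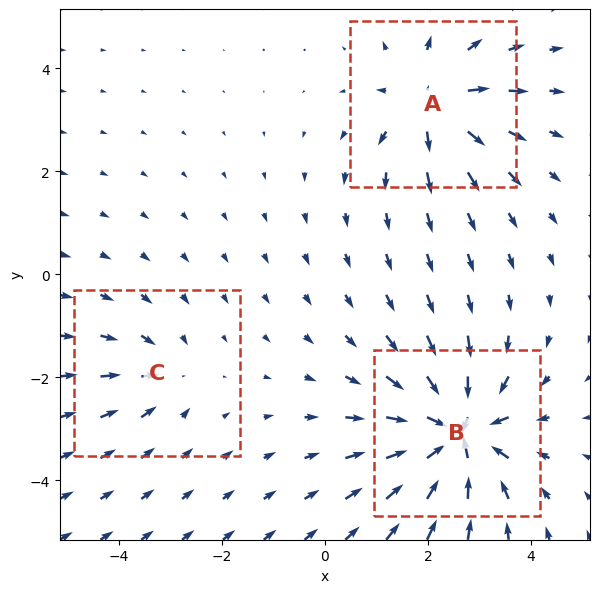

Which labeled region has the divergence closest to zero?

C

Divergence at each region's feature centre — A: about +4, B: about -6, C: about -2. Region C is closest to zero.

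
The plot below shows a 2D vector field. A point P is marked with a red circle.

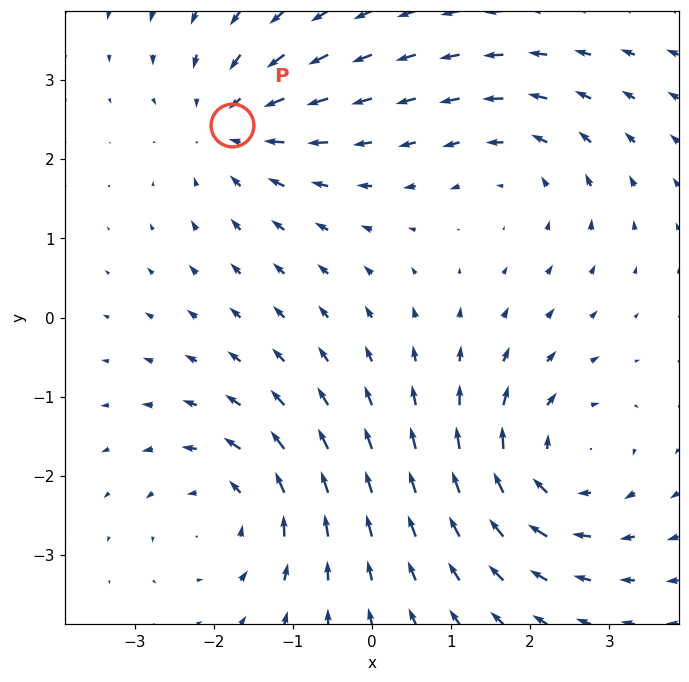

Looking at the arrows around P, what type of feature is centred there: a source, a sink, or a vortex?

At P (-1.8, 2.4) the arrows converge inward. Divergence about -4, curl ≈0 — negative divergence with near-zero curl is a sink.

sink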